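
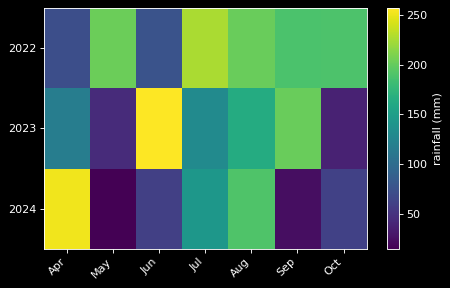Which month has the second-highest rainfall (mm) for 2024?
Top 3 for 2024: Apr ≈ 250, Aug ≈ 200, Jul ≈ 150.

Aug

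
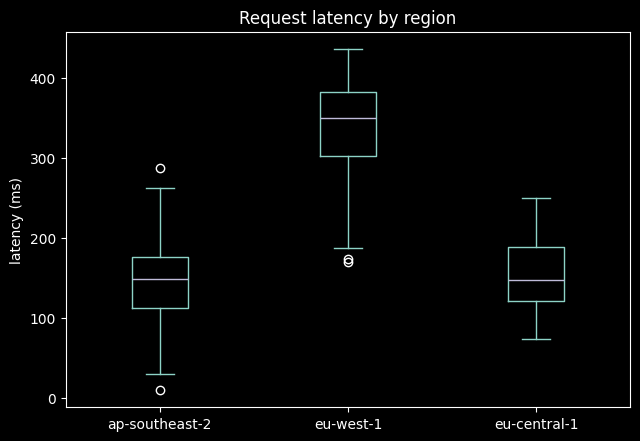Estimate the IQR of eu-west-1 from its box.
Q3 ≈ 380, Q1 ≈ 300; IQR ≈ 80.

≈ 80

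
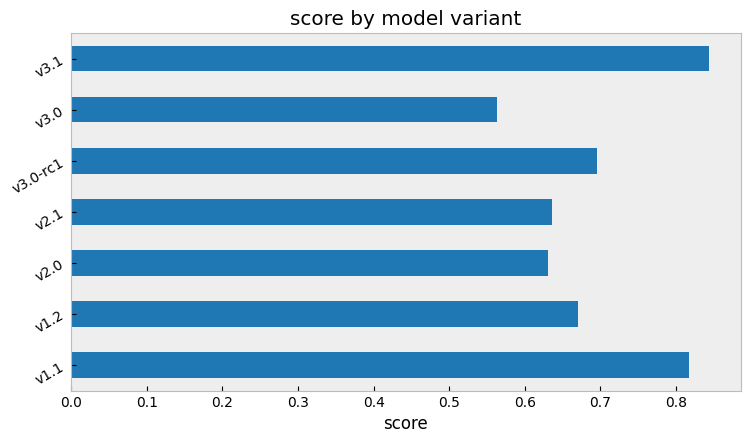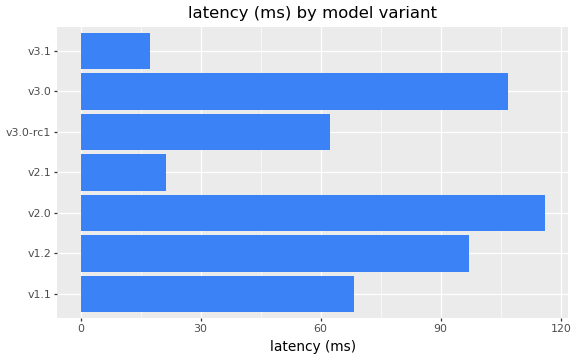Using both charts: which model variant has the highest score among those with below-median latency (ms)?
Chart 2 median latency (ms) ≈ 60; below-median model variants: v2.1, v3.0-rc1, v3.1. Among those, v3.1 has the highest score (≈ 0.8).

v3.1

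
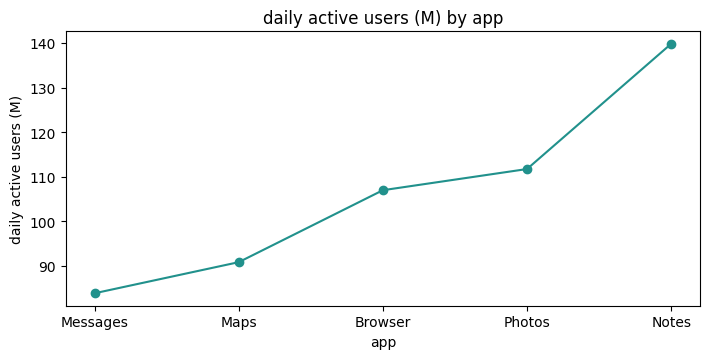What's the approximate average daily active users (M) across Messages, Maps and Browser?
≈ 93

(85 + 90 + 105) / 3 ≈ 93.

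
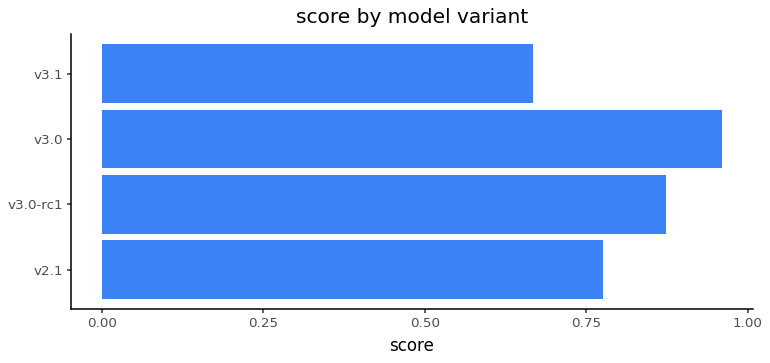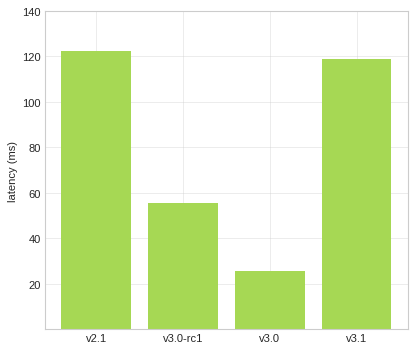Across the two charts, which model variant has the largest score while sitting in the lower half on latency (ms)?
v3.0

Chart 2 median latency (ms) ≈ 80; below-median model variants: v3.0-rc1, v3.0. Among those, v3.0 has the highest score (≈ 1).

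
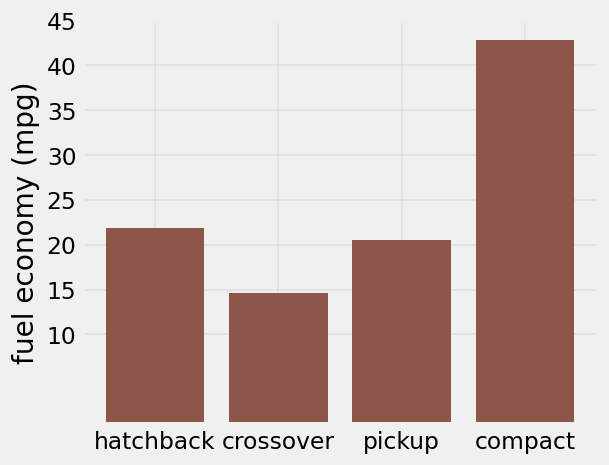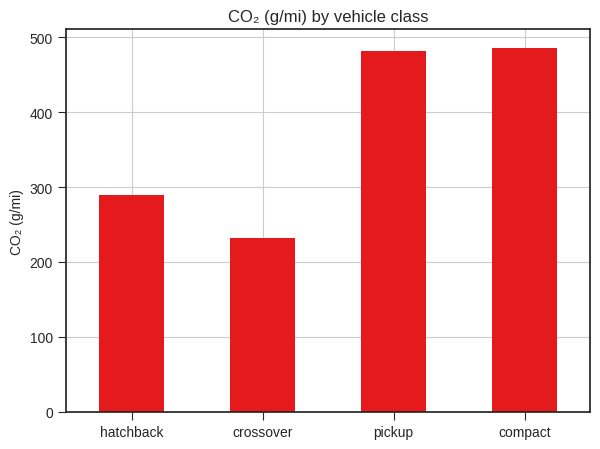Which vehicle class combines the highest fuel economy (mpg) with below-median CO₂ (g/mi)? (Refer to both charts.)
Chart 2 median CO₂ (g/mi) ≈ 400; below-median vehicle classes: hatchback, crossover. Among those, hatchback has the highest fuel economy (mpg) (≈ 20).

hatchback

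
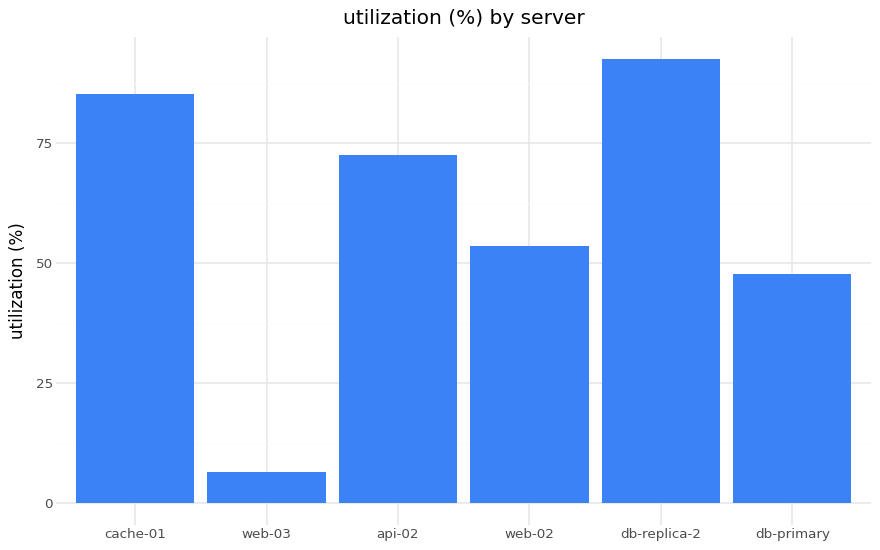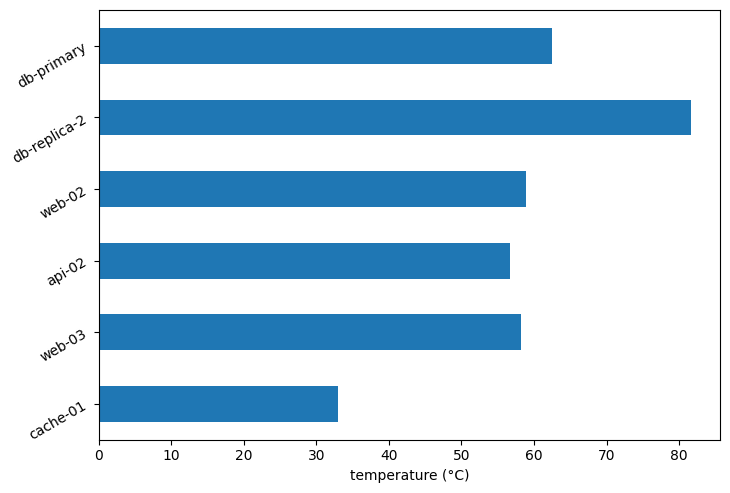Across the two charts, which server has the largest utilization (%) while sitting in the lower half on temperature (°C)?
Chart 2 median temperature (°C) ≈ 60; below-median servers: cache-01, web-03, api-02. Among those, cache-01 has the highest utilization (%) (≈ 90).

cache-01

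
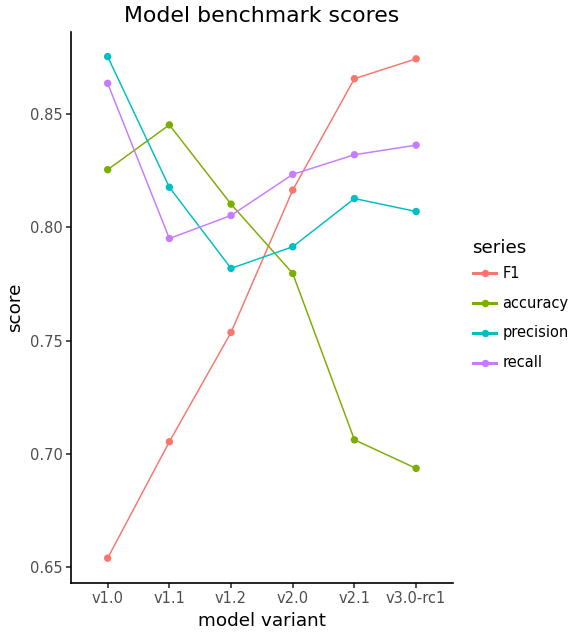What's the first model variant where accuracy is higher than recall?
v1.0: accuracy ≈ 0.82 vs recall ≈ 0.86 (not yet); v1.1: accuracy ≈ 0.84 vs recall ≈ 0.80 (first crossover).

v1.1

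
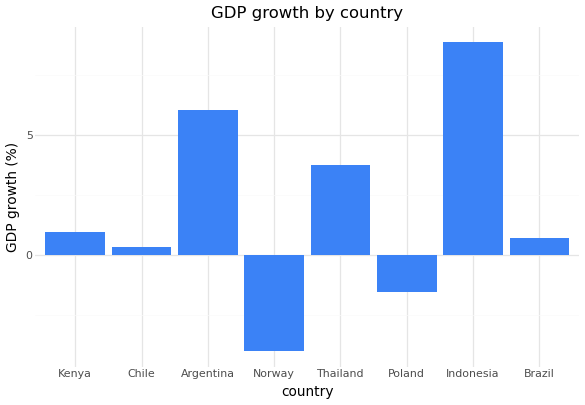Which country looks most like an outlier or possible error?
Indonesia ≈ 8; the rest sit between ≈ -4 and ≈ 6.

Indonesia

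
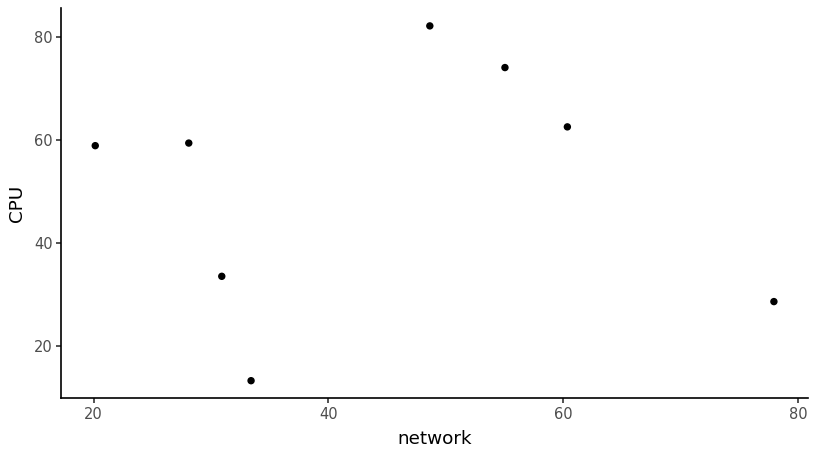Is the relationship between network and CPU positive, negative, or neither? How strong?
no clear correlation

Points are roughly uncorrelated; weak (|r| ≈ 0.0).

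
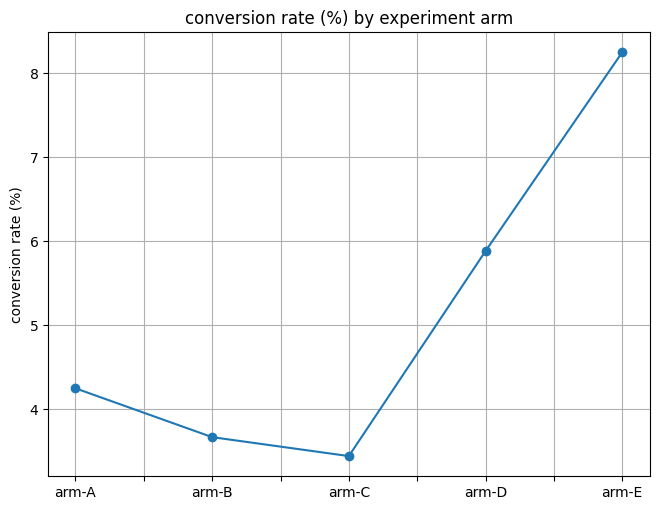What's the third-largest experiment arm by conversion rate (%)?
arm-A

Top 4: arm-E ≈ 8.0, arm-D ≈ 6.0, arm-A ≈ 4.5, arm-B ≈ 3.5.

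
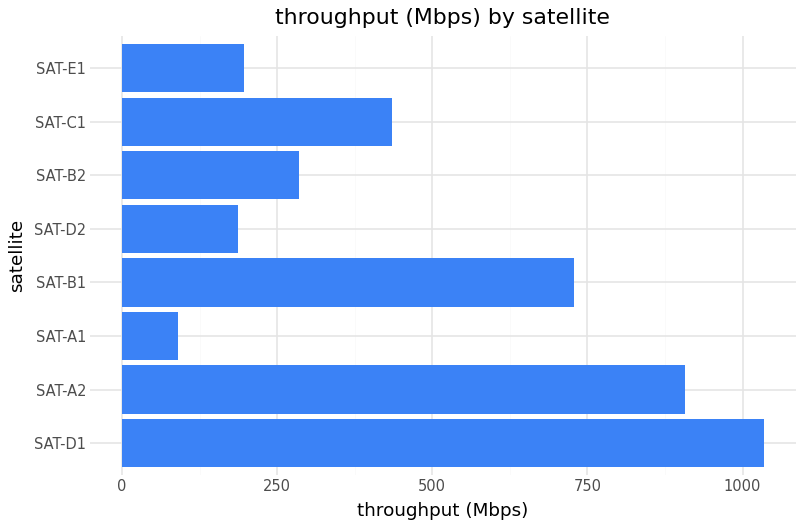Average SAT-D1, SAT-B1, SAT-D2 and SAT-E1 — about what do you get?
(1000 + 700 + 200 + 200) / 4 ≈ 525.

≈ 525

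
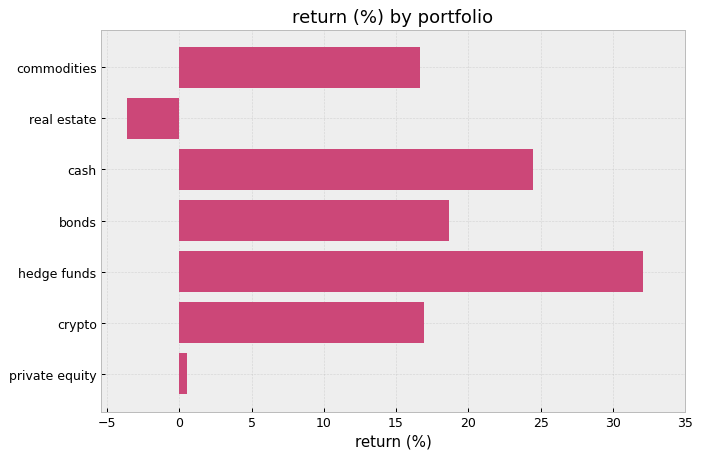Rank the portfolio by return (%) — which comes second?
Top 3: hedge funds ≈ 30, cash ≈ 25, bonds ≈ 20.

cash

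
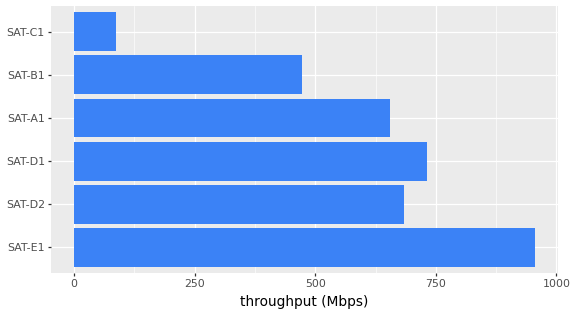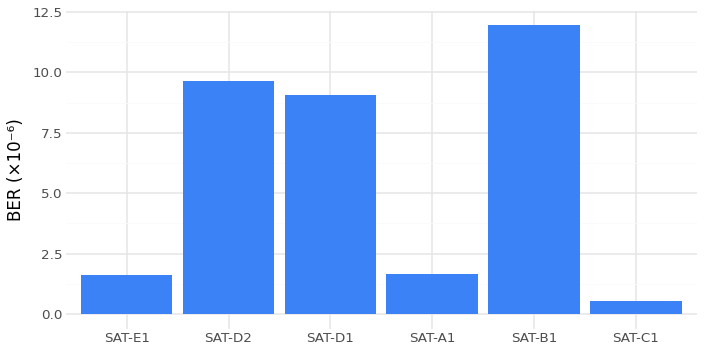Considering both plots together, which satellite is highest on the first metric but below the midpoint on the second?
Chart 2 median BER (×10⁻⁶) ≈ 6; below-median satellites: SAT-E1, SAT-A1, SAT-C1. Among those, SAT-E1 has the highest throughput (Mbps) (≈ 1000).

SAT-E1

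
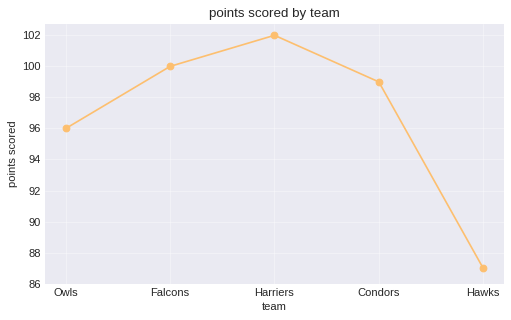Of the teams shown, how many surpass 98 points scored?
Above 98: Falcons, Harriers, Condors.

3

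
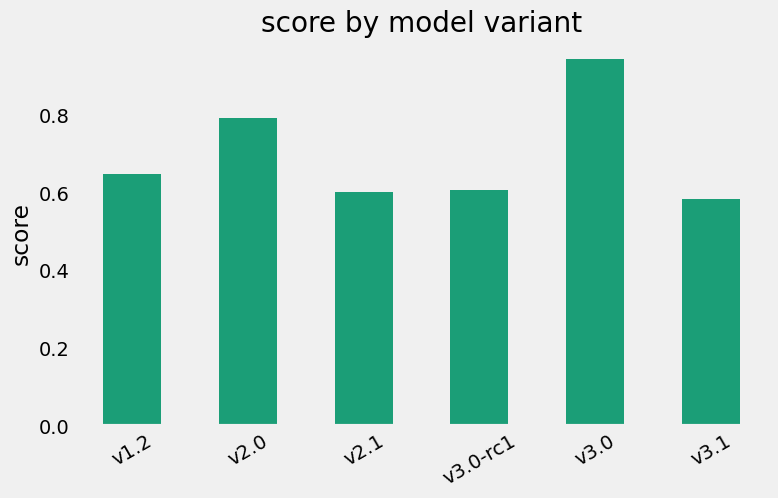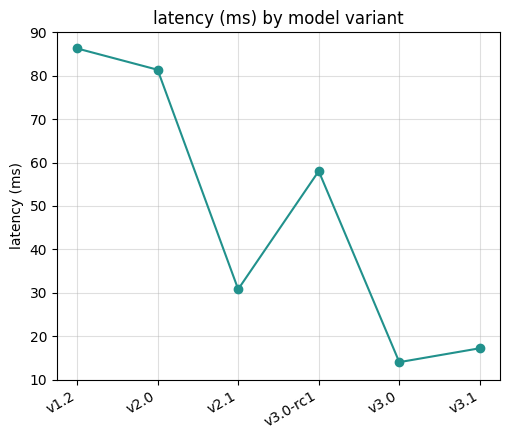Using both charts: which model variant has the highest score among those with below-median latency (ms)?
Chart 2 median latency (ms) ≈ 40; below-median model variants: v2.1, v3.0, v3.1. Among those, v3.0 has the highest score (≈ 0.9).

v3.0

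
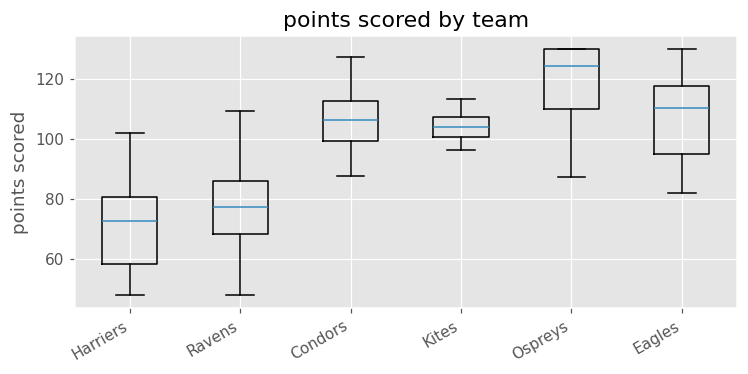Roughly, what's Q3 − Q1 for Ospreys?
≈ 20

Q3 ≈ 130, Q1 ≈ 110; IQR ≈ 20.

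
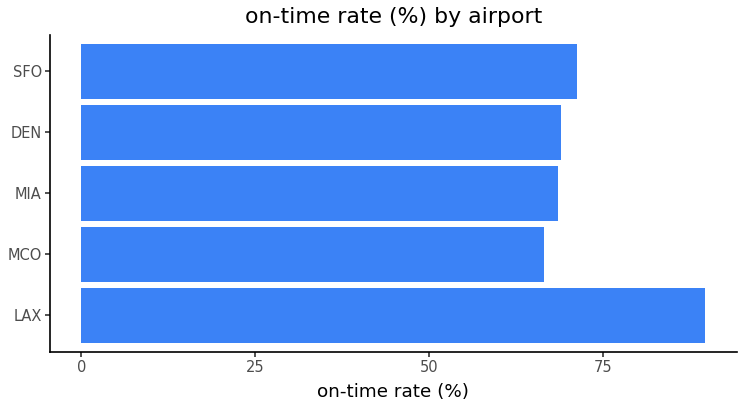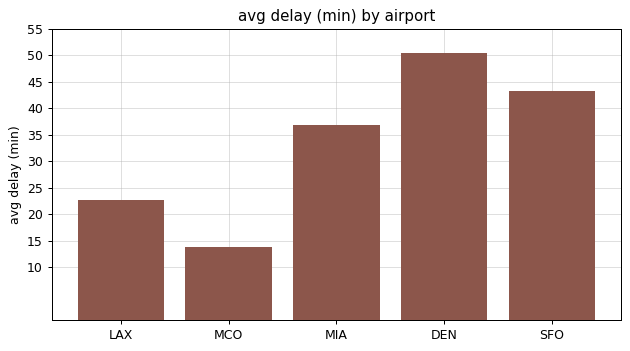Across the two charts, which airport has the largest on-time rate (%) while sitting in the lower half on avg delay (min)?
LAX

Chart 2 median avg delay (min) ≈ 35; below-median airports: LAX, MCO. Among those, LAX has the highest on-time rate (%) (≈ 90).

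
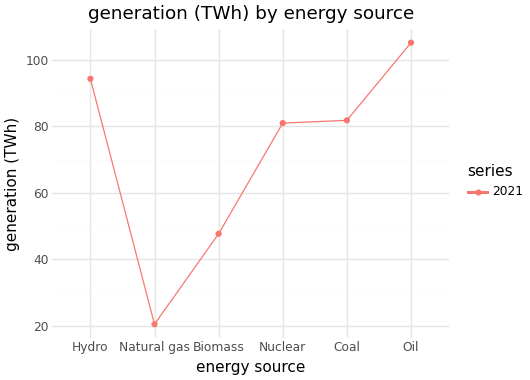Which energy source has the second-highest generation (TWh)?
Top 3: Oil ≈ 110, Hydro ≈ 90, Coal ≈ 80.

Hydro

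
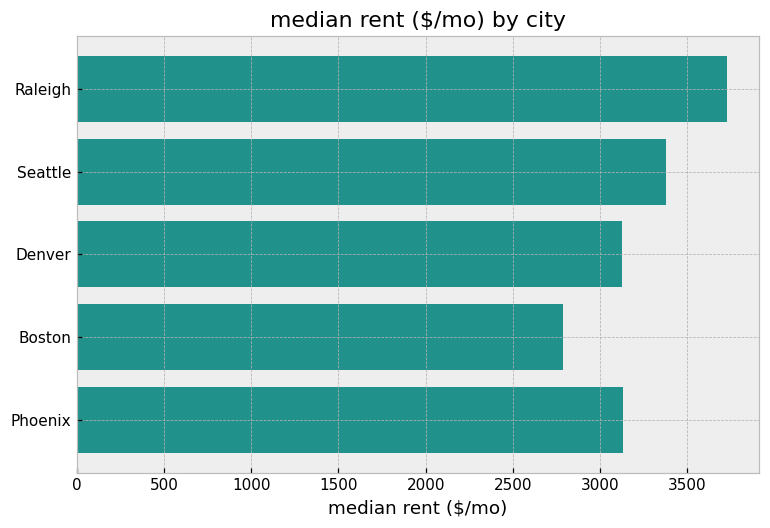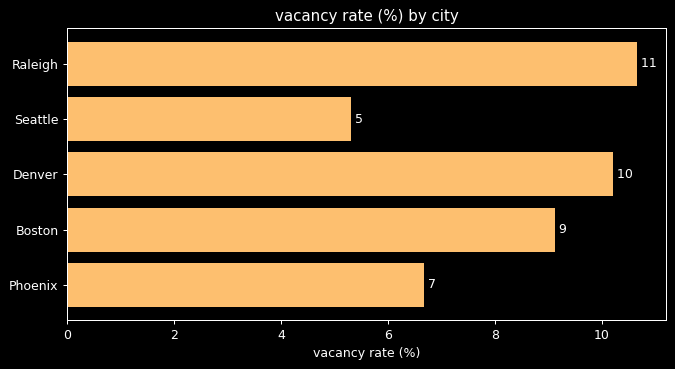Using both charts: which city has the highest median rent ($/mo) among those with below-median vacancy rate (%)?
Seattle

Chart 2 median vacancy rate (%) ≈ 9; below-median cities: Seattle, Phoenix. Among those, Seattle has the highest median rent ($/mo) (≈ 3500).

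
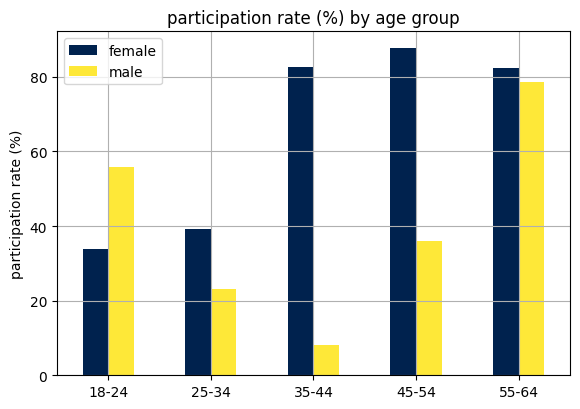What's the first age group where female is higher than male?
25-34

18-24: female ≈ 30 vs male ≈ 60 (not yet); 25-34: female ≈ 40 vs male ≈ 20 (first crossover).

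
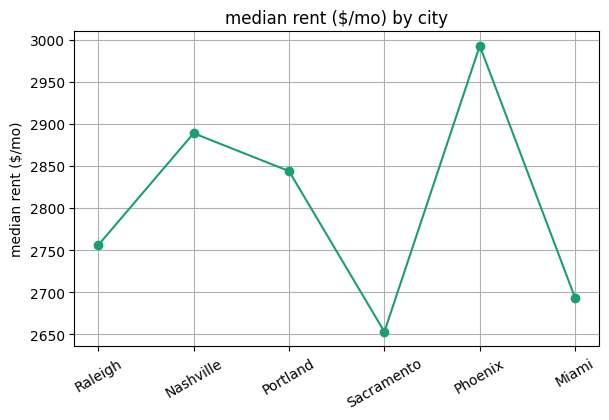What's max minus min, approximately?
≈ 350

Max Phoenix ≈ 3000, min Sacramento ≈ 2650; range ≈ 350.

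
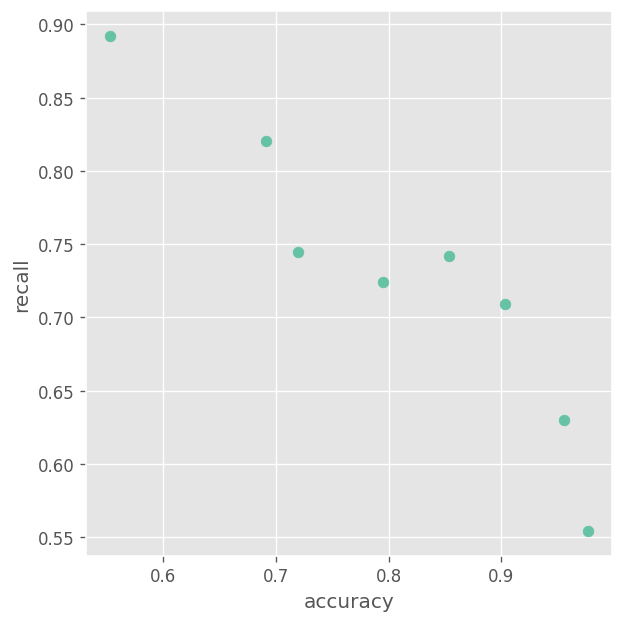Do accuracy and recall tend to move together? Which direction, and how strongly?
negative, strong

Points are negatively correlated; strong (|r| ≈ 0.9).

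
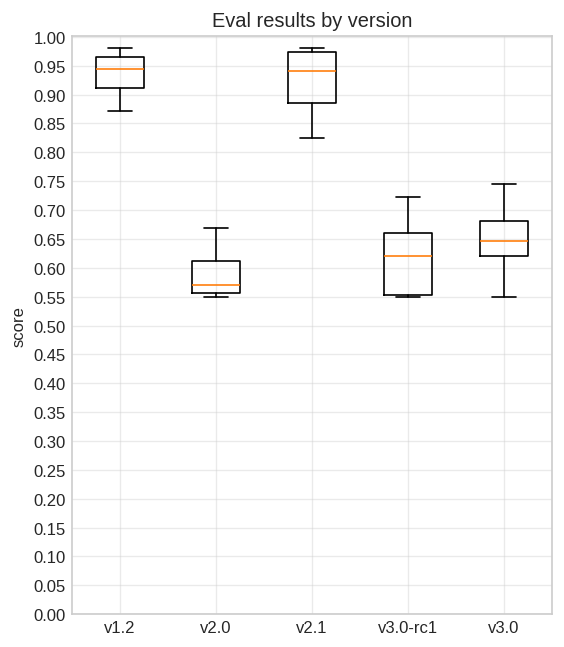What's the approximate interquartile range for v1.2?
Q3 ≈ 0.95, Q1 ≈ 0.90; IQR ≈ 0.05.

≈ 0.05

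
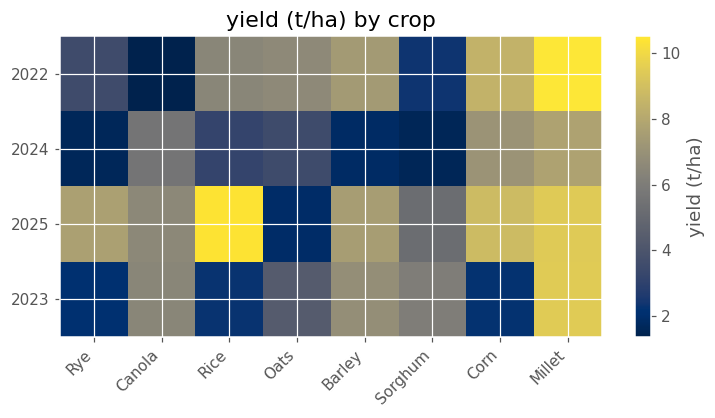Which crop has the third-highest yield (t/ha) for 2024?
Top 4 for 2024: Millet ≈ 8, Corn ≈ 7, Canola ≈ 6, Oats ≈ 4.

Canola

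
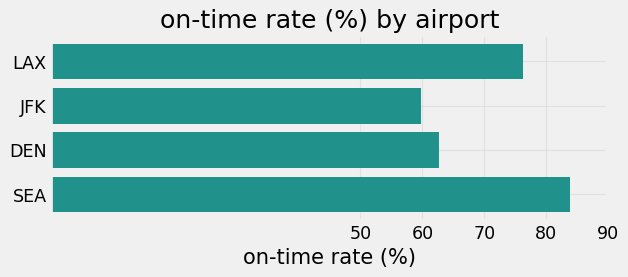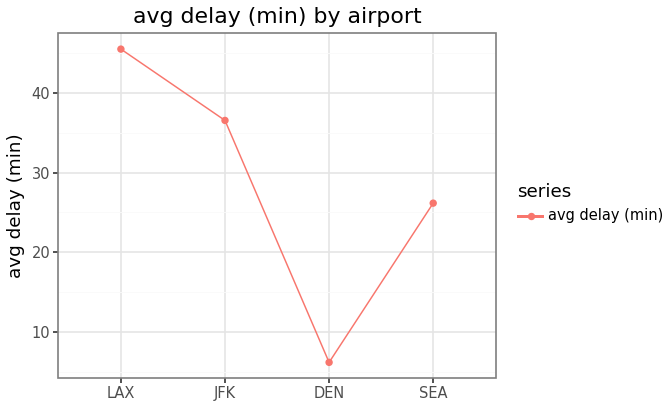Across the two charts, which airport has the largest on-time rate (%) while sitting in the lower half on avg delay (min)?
SEA

Chart 2 median avg delay (min) ≈ 30; below-median airports: DEN, SEA. Among those, SEA has the highest on-time rate (%) (≈ 80).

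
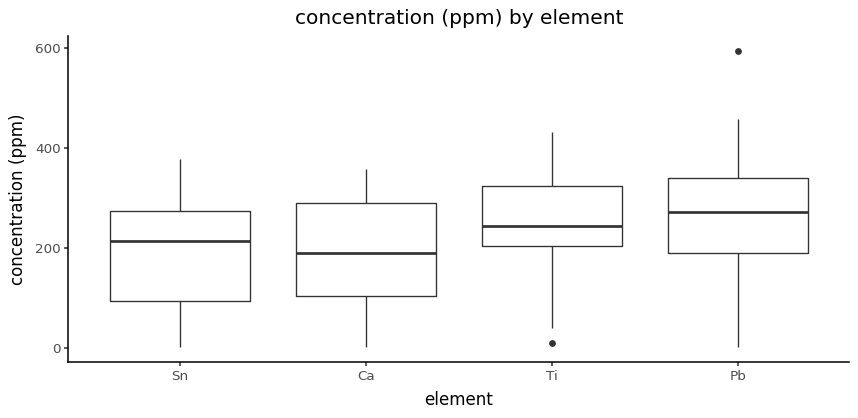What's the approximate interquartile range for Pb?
Q3 ≈ 340, Q1 ≈ 190; IQR ≈ 150.

≈ 150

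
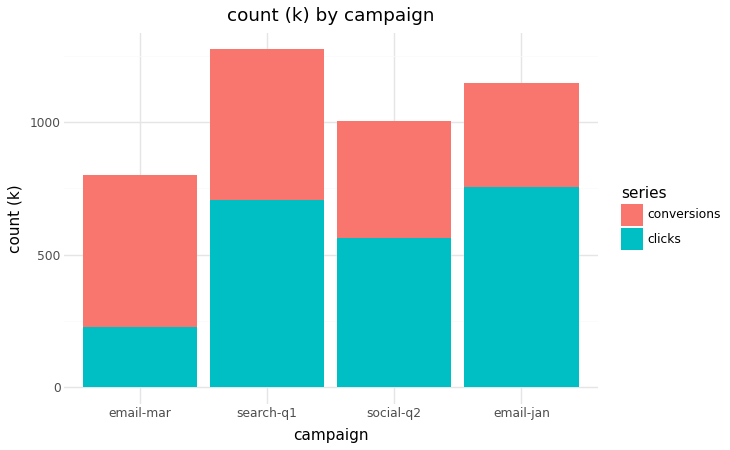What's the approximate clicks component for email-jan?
clicks top ≈ 800, bottom ≈ 0; segment ≈ 800.

≈ 800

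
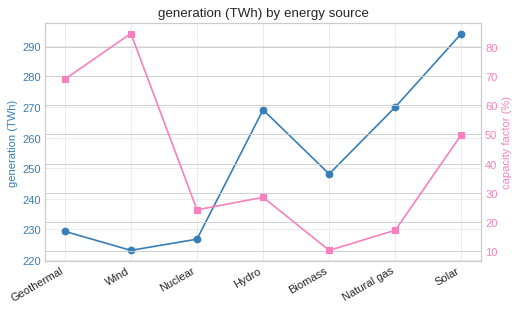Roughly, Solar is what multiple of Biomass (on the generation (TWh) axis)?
Solar ≈ 290, Biomass ≈ 250; 290/250 ≈ 1.16.

≈ 1.16×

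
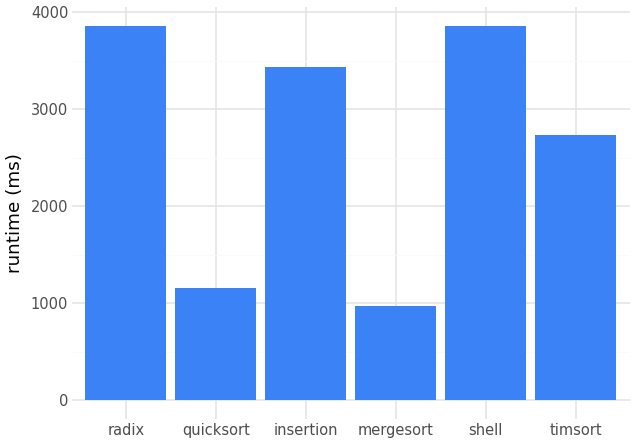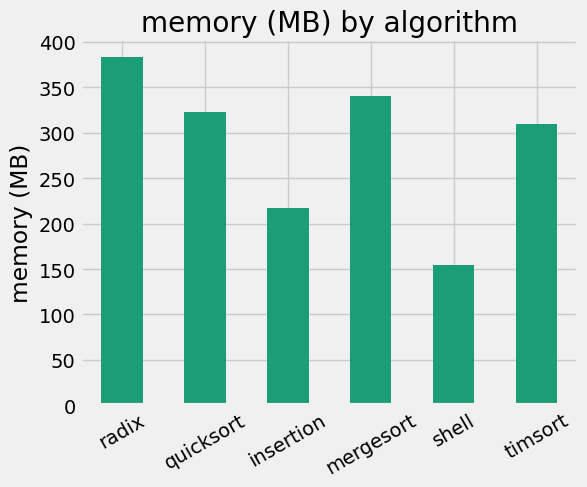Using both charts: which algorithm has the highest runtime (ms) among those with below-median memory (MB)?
shell

Chart 2 median memory (MB) ≈ 300; below-median algorithms: insertion, shell, timsort. Among those, shell has the highest runtime (ms) (≈ 4000).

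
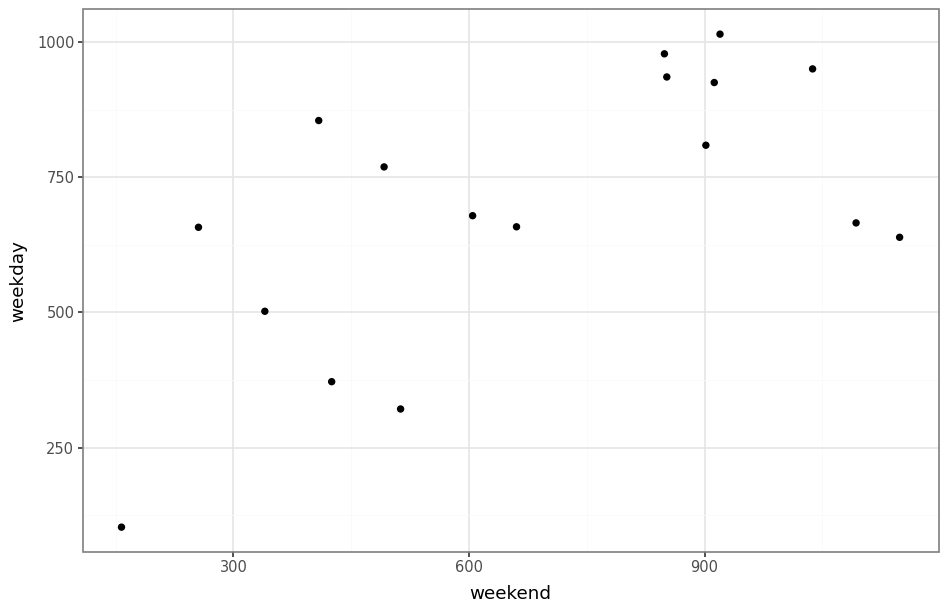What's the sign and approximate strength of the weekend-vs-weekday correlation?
positive, moderate

Points are positively correlated; moderate (|r| ≈ 0.6).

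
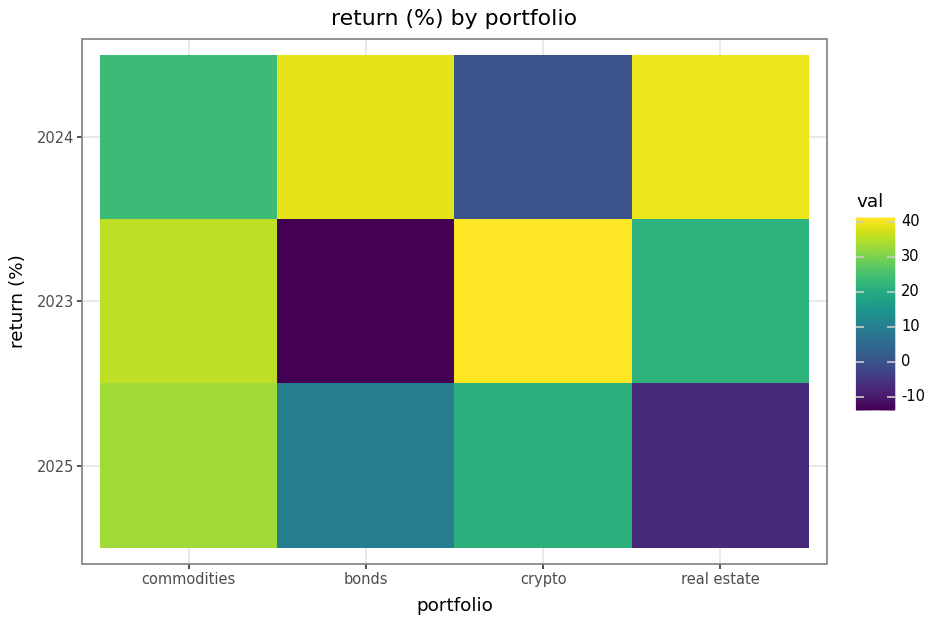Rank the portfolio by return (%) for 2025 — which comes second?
crypto

Top 3 for 2025: commodities ≈ 35, crypto ≈ 20, bonds ≈ 10.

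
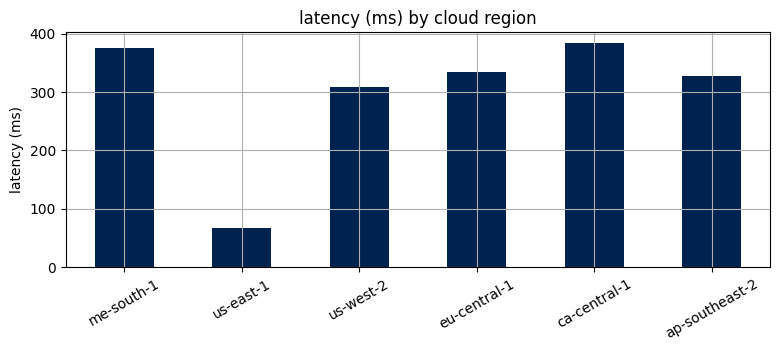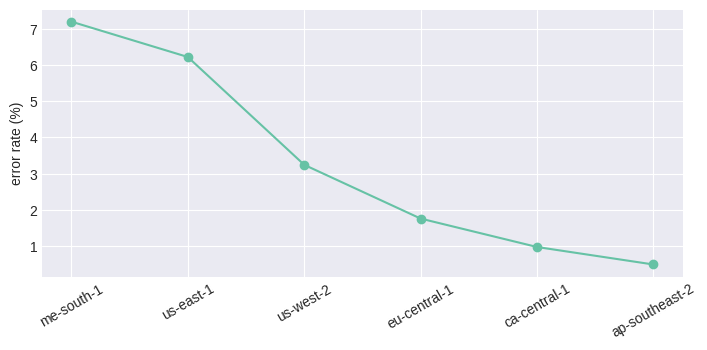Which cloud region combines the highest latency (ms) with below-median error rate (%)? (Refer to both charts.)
Chart 2 median error rate (%) ≈ 2; below-median cloud regions: eu-central-1, ca-central-1, ap-southeast-2. Among those, ca-central-1 has the highest latency (ms) (≈ 400).

ca-central-1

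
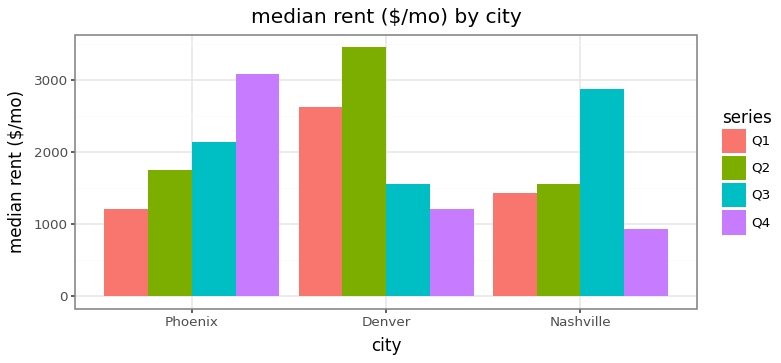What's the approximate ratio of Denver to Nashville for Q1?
≈ 1.67×

Denver ≈ 2500, Nashville ≈ 1500; 2500/1500 ≈ 1.67.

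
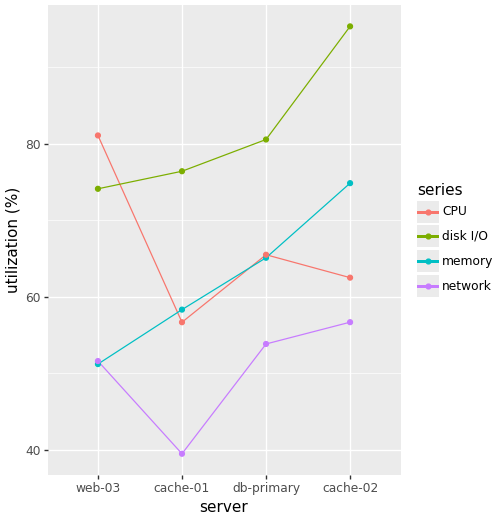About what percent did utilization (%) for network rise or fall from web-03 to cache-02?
≈ +10%

web-03 ≈ 50, cache-02 ≈ 55; (55 − 50) / 50 ≈ +10%.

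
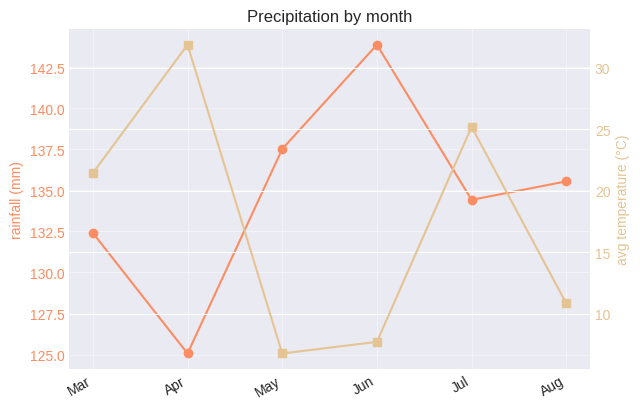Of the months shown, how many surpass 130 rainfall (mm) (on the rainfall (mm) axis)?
Above 130: Mar, May, Jun, Jul, Aug.

5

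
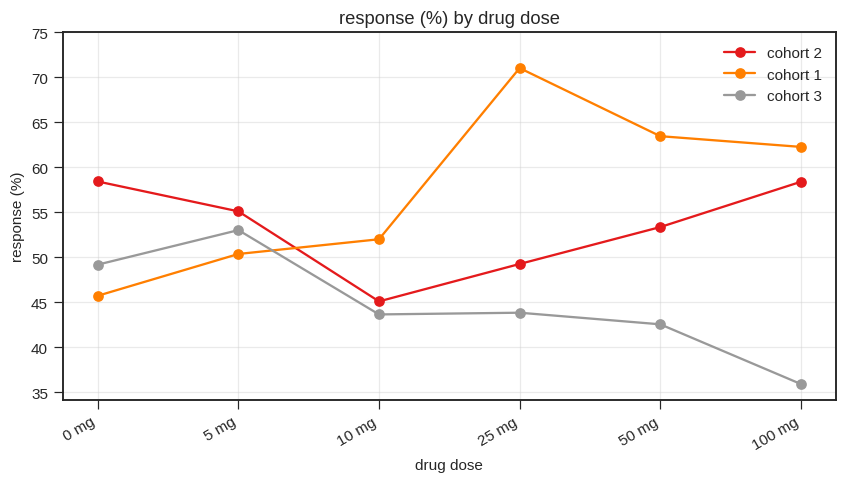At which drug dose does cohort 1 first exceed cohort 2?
5 mg: cohort 1 ≈ 50 vs cohort 2 ≈ 55 (not yet); 10 mg: cohort 1 ≈ 50 vs cohort 2 ≈ 45 (first crossover).

10 mg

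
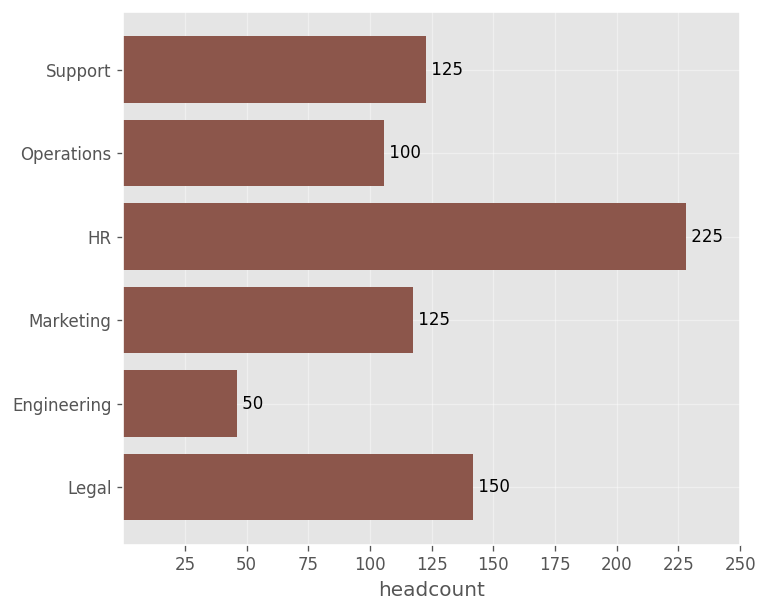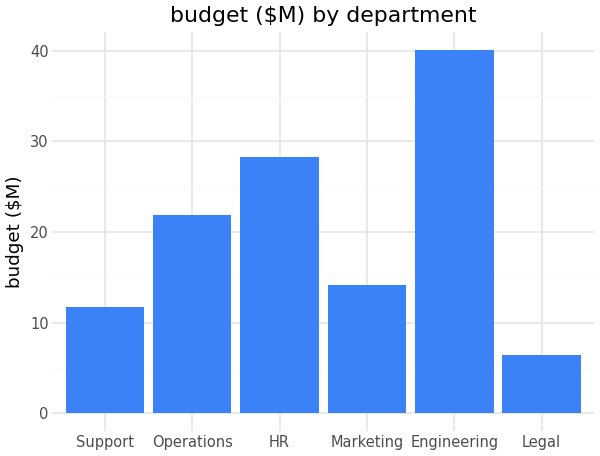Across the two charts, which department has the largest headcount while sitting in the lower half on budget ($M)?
Legal

Chart 2 median budget ($M) ≈ 20; below-median departments: Support, Marketing, Legal. Among those, Legal has the highest headcount (≈ 150).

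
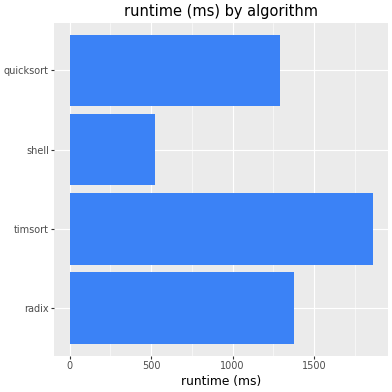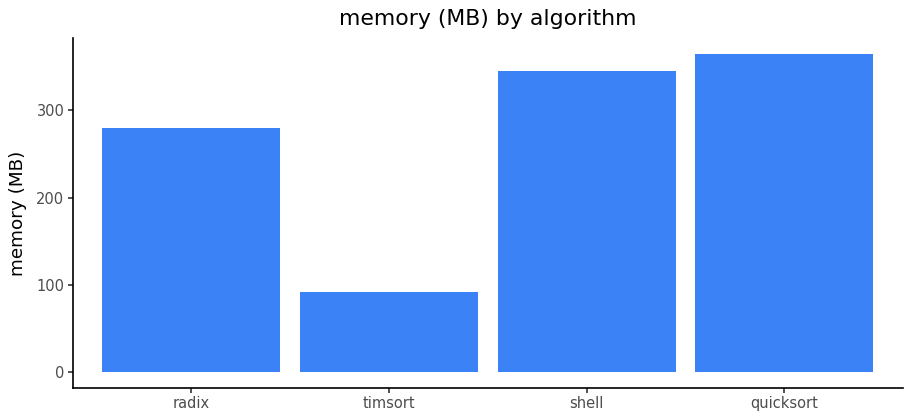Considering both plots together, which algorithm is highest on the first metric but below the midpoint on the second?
timsort

Chart 2 median memory (MB) ≈ 300; below-median algorithms: radix, timsort. Among those, timsort has the highest runtime (ms) (≈ 1800).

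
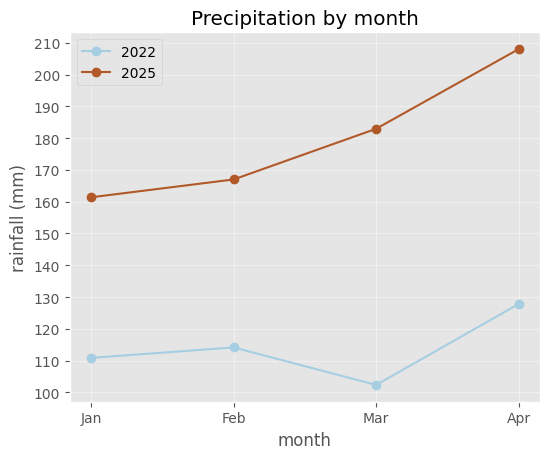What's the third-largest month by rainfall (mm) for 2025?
Feb

Top 4 for 2025: Apr ≈ 210, Mar ≈ 180, Feb ≈ 170, Jan ≈ 160.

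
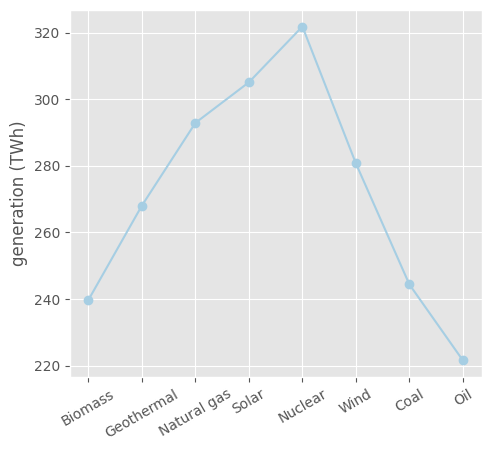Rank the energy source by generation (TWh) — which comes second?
Top 3: Nuclear ≈ 320, Solar ≈ 310, Natural gas ≈ 290.

Solar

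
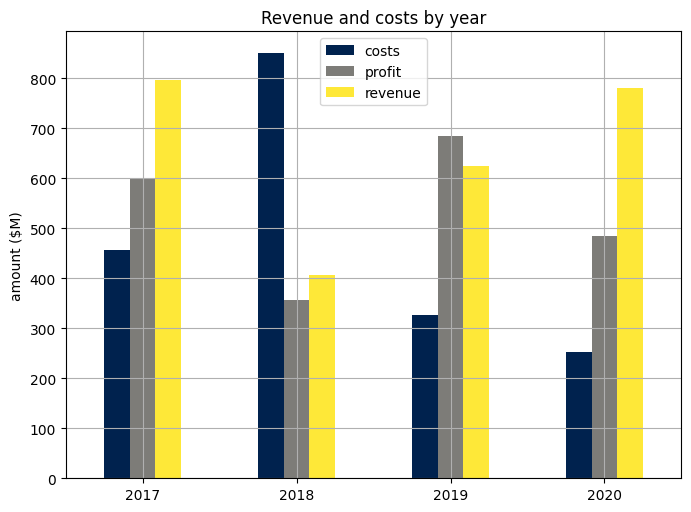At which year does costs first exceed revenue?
2018

2017: costs ≈ 500 vs revenue ≈ 800 (not yet); 2018: costs ≈ 900 vs revenue ≈ 400 (first crossover).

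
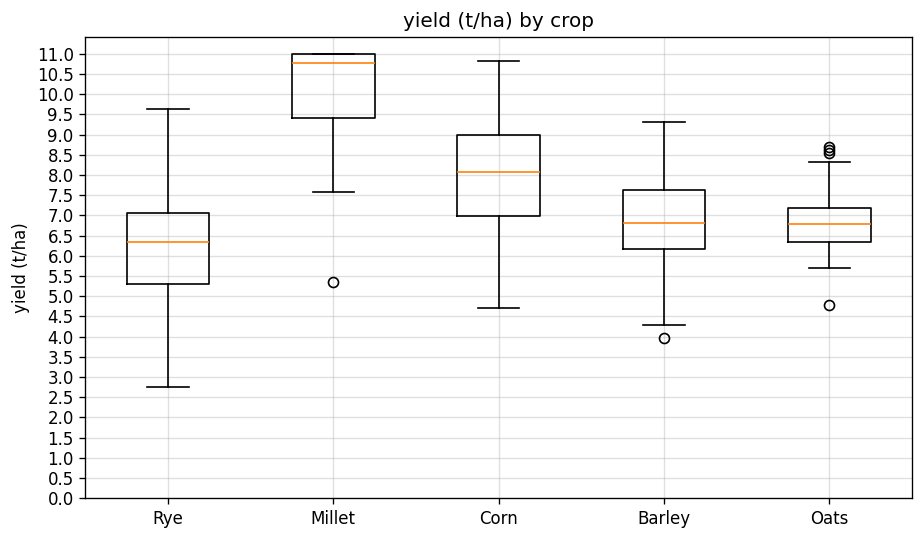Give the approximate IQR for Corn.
≈ 2.0

Q3 ≈ 9.0, Q1 ≈ 7.0; IQR ≈ 2.0.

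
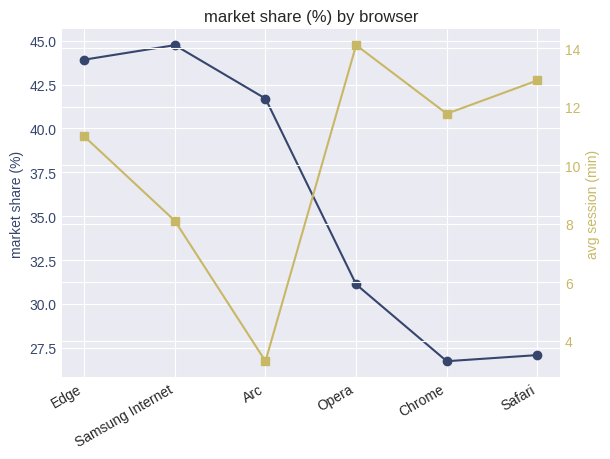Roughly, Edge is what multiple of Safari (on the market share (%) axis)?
Edge ≈ 44, Safari ≈ 28; 44/28 ≈ 1.57.

≈ 1.57×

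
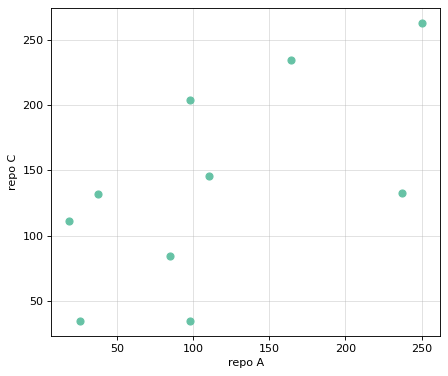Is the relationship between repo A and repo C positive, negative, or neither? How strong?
Points are positively correlated; moderate (|r| ≈ 0.6).

positive, moderate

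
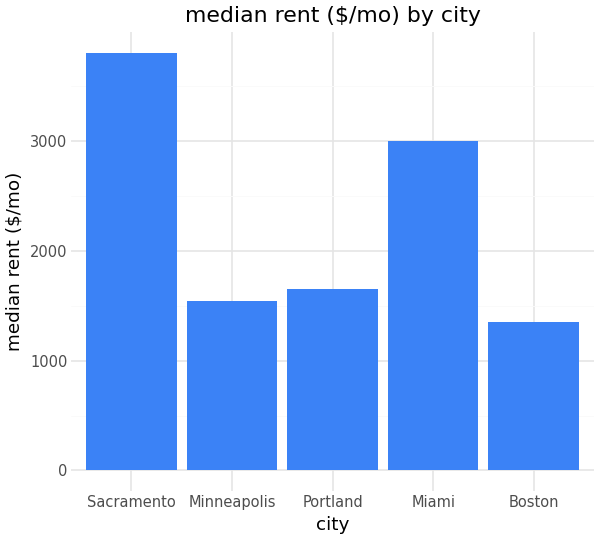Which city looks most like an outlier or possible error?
Sacramento

Sacramento ≈ 4000; the rest sit between ≈ 1500 and ≈ 3000.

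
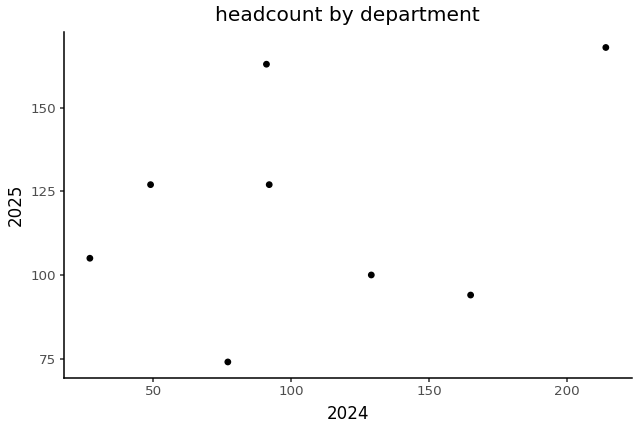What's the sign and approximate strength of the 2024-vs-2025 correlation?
positive, weak

Points are positively correlated; weak (|r| ≈ 0.3).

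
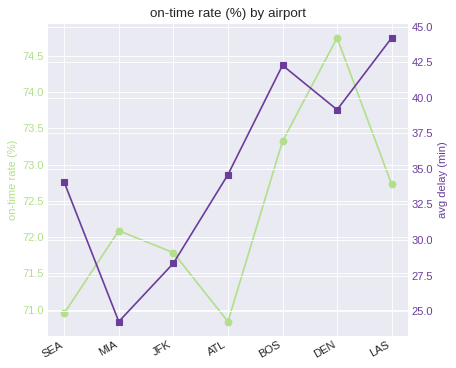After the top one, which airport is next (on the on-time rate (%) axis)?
Top 3 (on the on-time rate (%) axis): DEN ≈ 74.5, BOS ≈ 73.5, LAS ≈ 72.5.

BOS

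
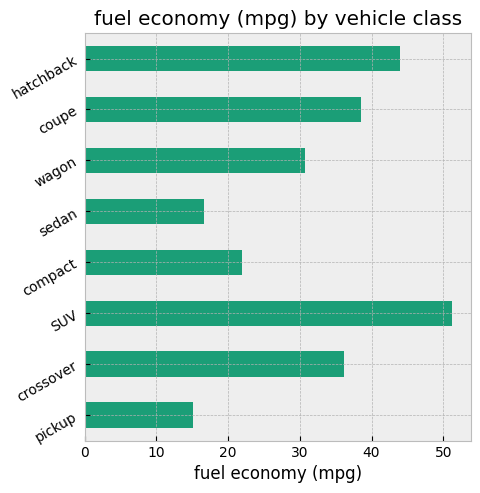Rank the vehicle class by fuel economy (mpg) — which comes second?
hatchback

Top 3: SUV ≈ 50, hatchback ≈ 45, coupe ≈ 40.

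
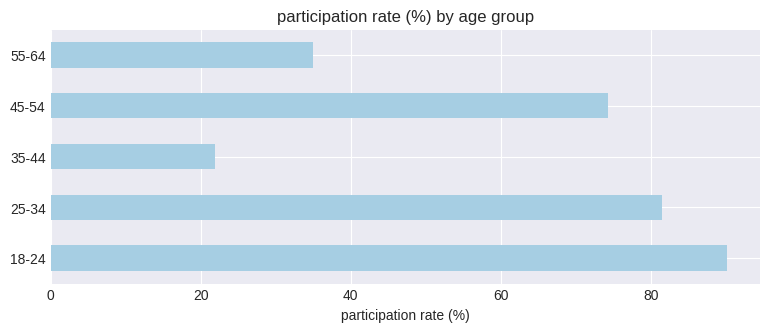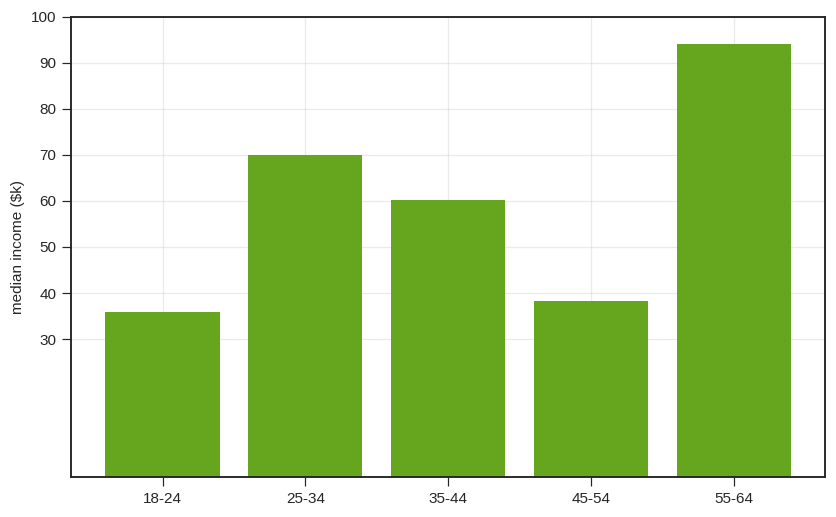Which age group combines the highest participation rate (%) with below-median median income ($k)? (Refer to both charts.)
Chart 2 median median income ($k) ≈ 60; below-median age groups: 18-24, 45-54. Among those, 18-24 has the highest participation rate (%) (≈ 90).

18-24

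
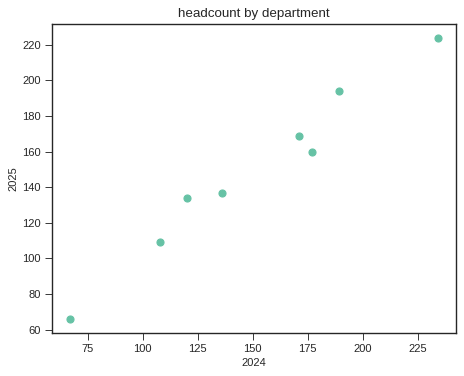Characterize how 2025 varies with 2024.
positive, strong

Points are positively correlated; strong (|r| ≈ 1.0).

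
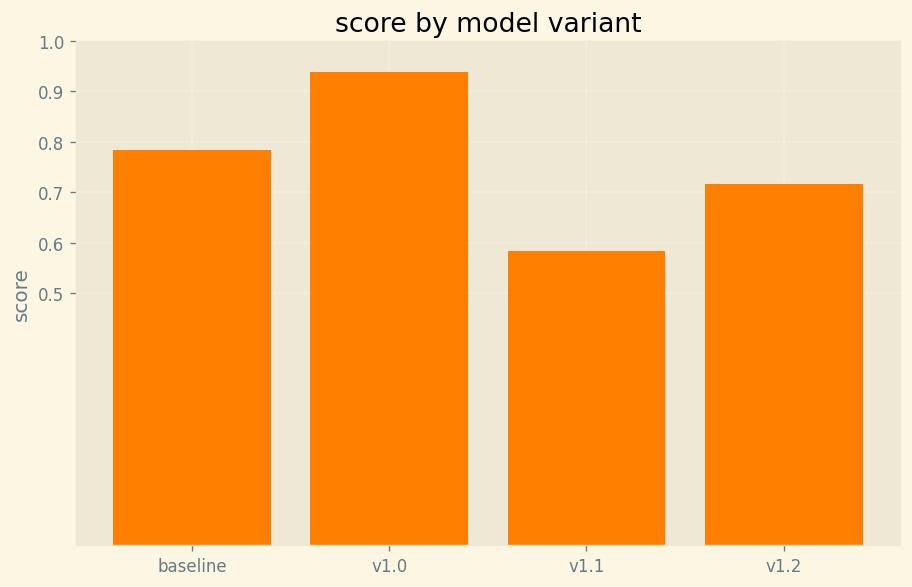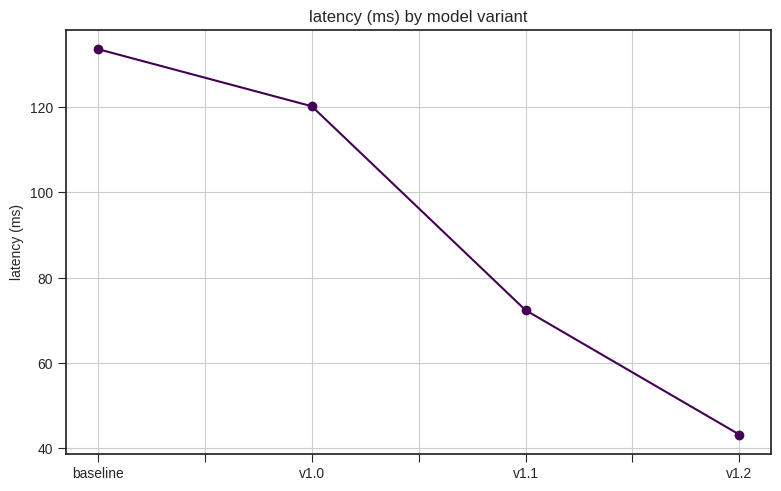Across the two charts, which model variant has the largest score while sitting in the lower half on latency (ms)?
Chart 2 median latency (ms) ≈ 100; below-median model variants: v1.1, v1.2. Among those, v1.2 has the highest score (≈ 0.7).

v1.2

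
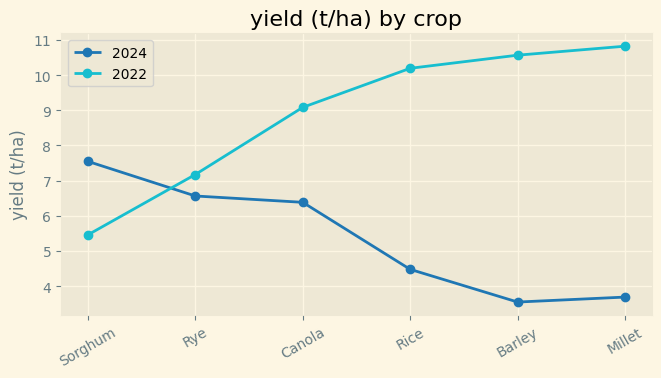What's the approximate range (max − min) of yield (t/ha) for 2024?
≈ 4

Max Sorghum ≈ 8, min Barley ≈ 4; range ≈ 4.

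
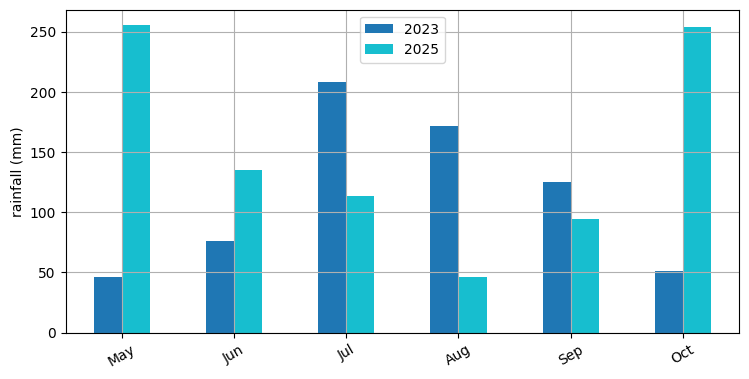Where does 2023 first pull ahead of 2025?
Jun: 2023 ≈ 75 vs 2025 ≈ 125 (not yet); Jul: 2023 ≈ 200 vs 2025 ≈ 125 (first crossover).

Jul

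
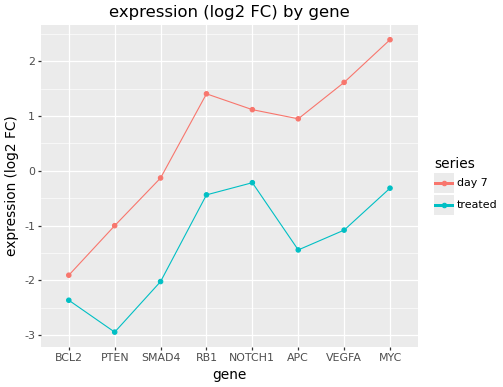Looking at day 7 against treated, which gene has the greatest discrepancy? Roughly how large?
MYC, ≈ 3.0 log2 FC

MYC: day 7 ≈ 2.5, treated ≈ -0.5 → gap ≈ 3.0. Next-largest (VEGFA) is only ≈ 2.5.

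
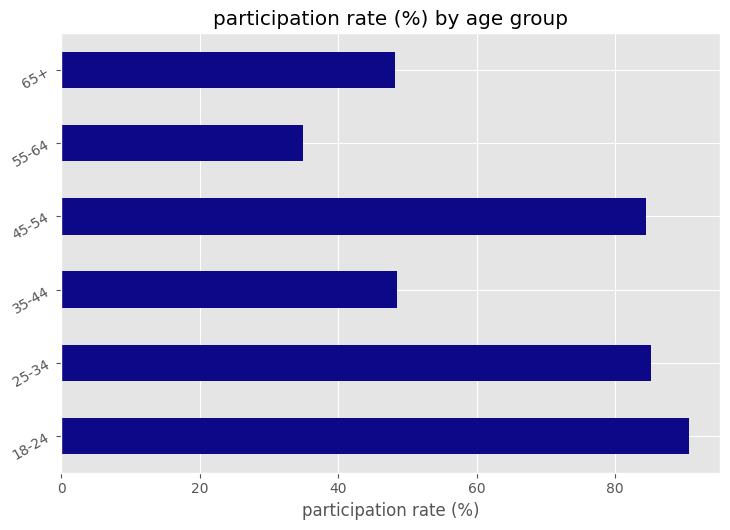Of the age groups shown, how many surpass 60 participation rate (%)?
3

Above 60: 18-24, 25-34, 45-54.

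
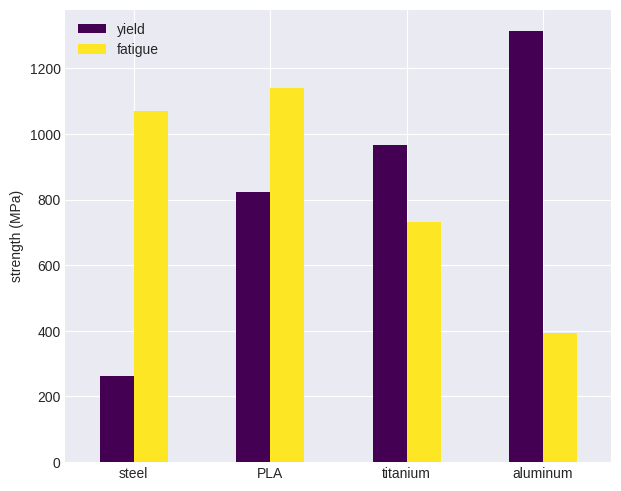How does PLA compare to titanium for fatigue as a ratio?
≈ 1.5×

PLA ≈ 1200, titanium ≈ 800; 1200/800 ≈ 1.5.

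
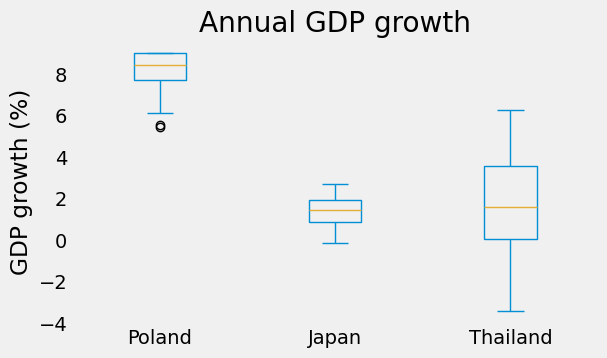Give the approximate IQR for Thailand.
Q3 ≈ 4, Q1 ≈ 0; IQR ≈ 4.

≈ 4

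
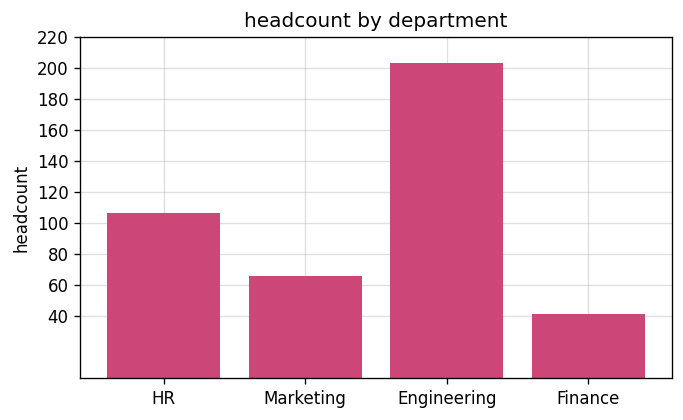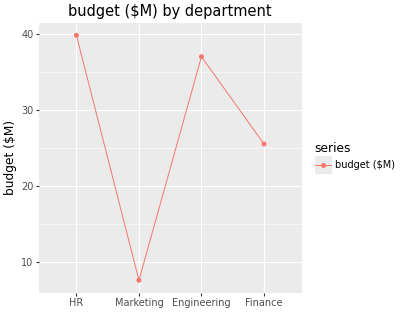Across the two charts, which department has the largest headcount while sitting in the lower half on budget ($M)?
Marketing

Chart 2 median budget ($M) ≈ 30; below-median departments: Marketing, Finance. Among those, Marketing has the highest headcount (≈ 60).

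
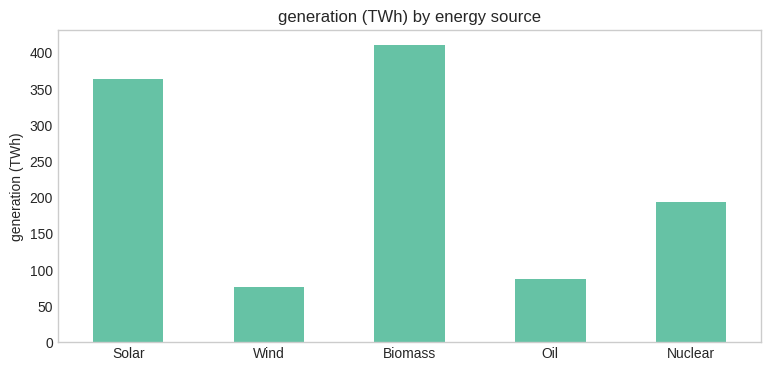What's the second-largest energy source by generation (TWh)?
Solar

Top 3: Biomass ≈ 400, Solar ≈ 350, Nuclear ≈ 200.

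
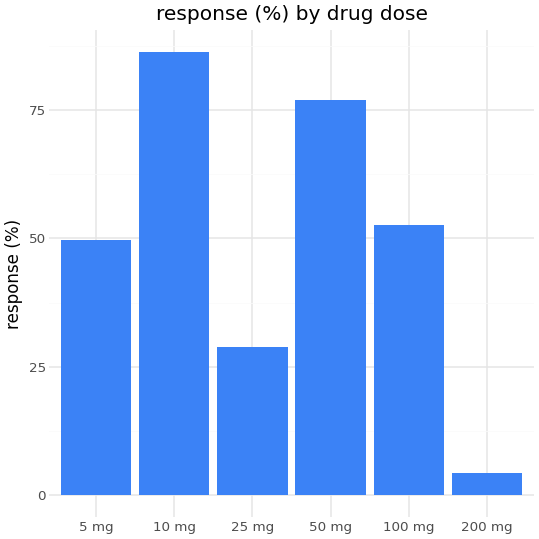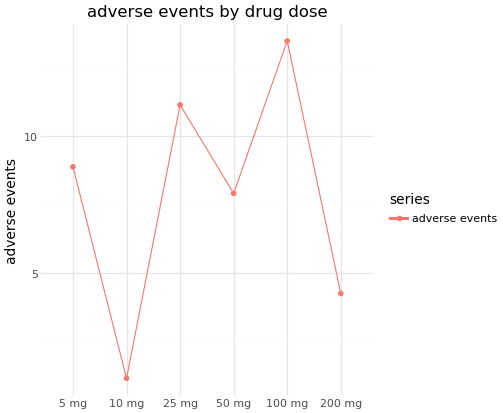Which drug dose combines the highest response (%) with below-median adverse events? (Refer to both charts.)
10 mg

Chart 2 median adverse events ≈ 8; below-median drug doses: 10 mg, 50 mg, 200 mg. Among those, 10 mg has the highest response (%) (≈ 90).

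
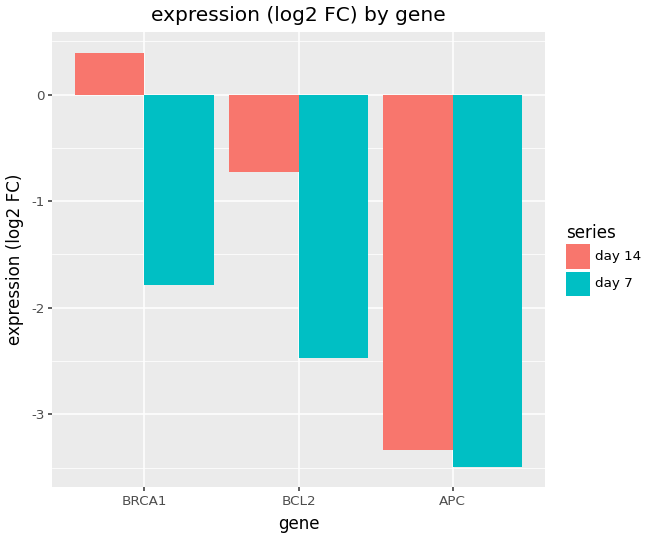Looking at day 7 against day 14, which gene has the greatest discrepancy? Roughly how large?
BRCA1, ≈ 2.5 log2 FC

BRCA1: day 7 ≈ -2.0, day 14 ≈ 0.5 → gap ≈ 2.5. Next-largest (BCL2) is only ≈ 2.0.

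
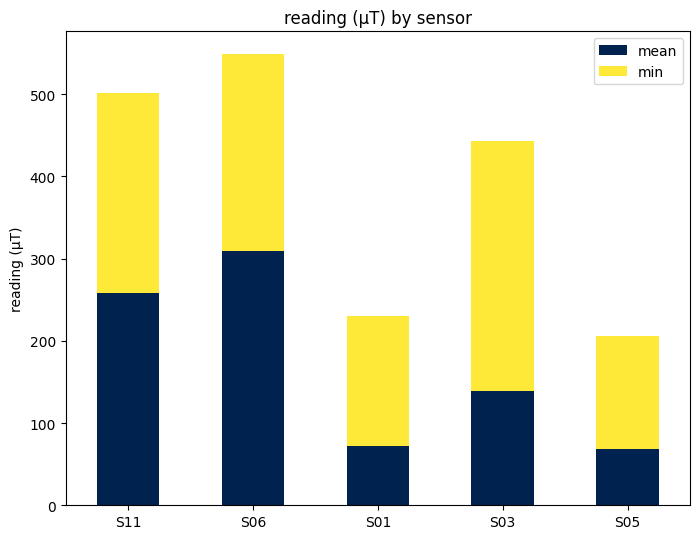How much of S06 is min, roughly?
min top ≈ 550, bottom ≈ 300; segment ≈ 250.

≈ 250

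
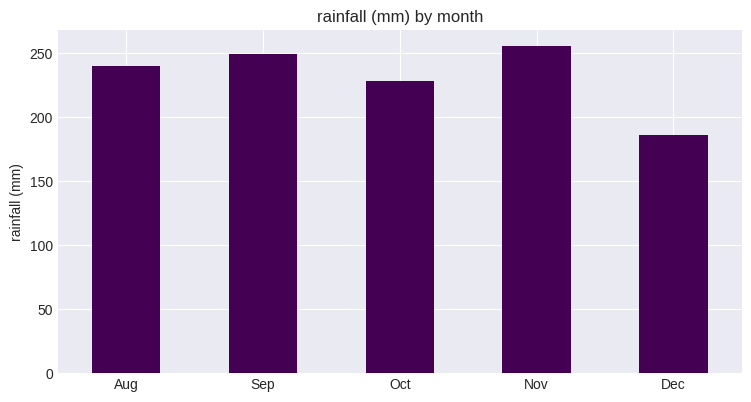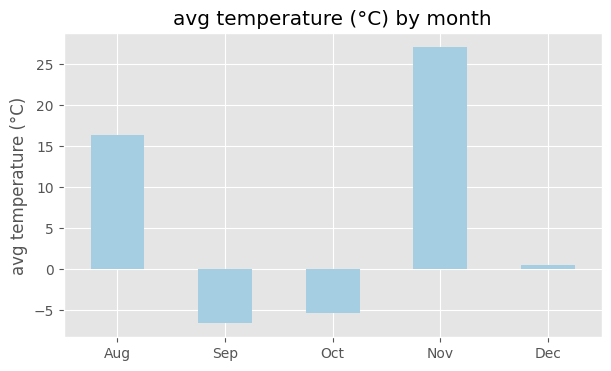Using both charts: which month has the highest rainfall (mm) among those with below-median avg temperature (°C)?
Chart 2 median avg temperature (°C) ≈ 0; below-median months: Sep, Oct. Among those, Sep has the highest rainfall (mm) (≈ 250).

Sep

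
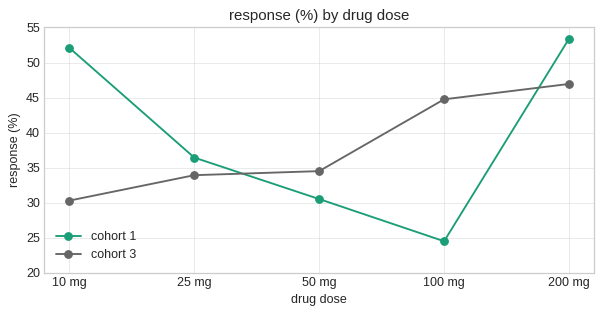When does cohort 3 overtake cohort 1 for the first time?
50 mg

25 mg: cohort 3 ≈ 35 vs cohort 1 ≈ 35 (not yet); 50 mg: cohort 3 ≈ 35 vs cohort 1 ≈ 30 (first crossover).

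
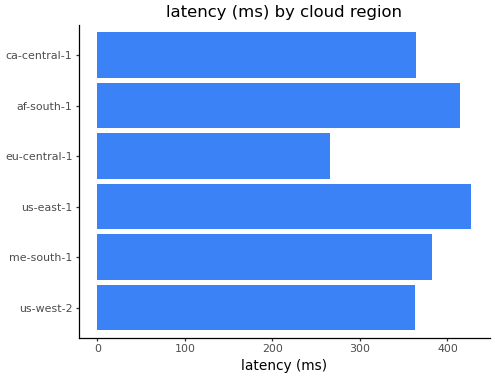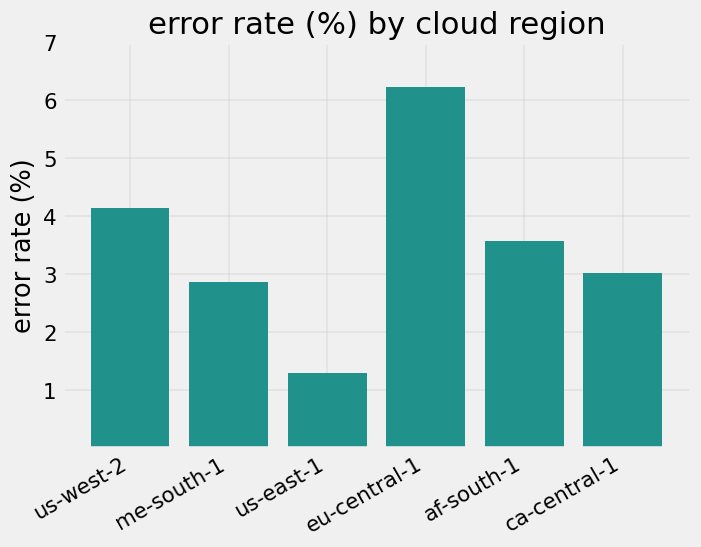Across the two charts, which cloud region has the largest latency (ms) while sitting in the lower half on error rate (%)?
us-east-1

Chart 2 median error rate (%) ≈ 3; below-median cloud regions: me-south-1, us-east-1, ca-central-1. Among those, us-east-1 has the highest latency (ms) (≈ 450).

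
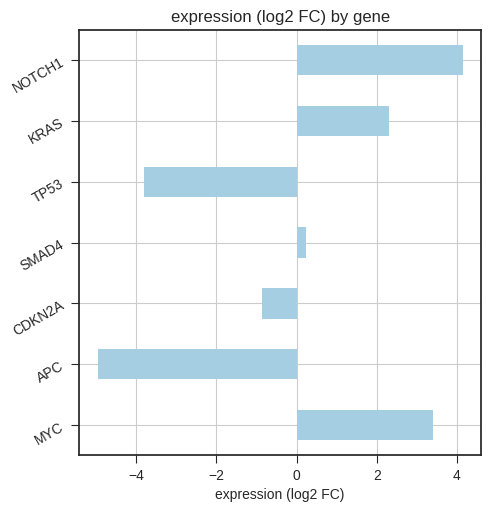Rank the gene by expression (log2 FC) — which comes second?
MYC

Top 3: NOTCH1 ≈ 4, MYC ≈ 3, KRAS ≈ 2.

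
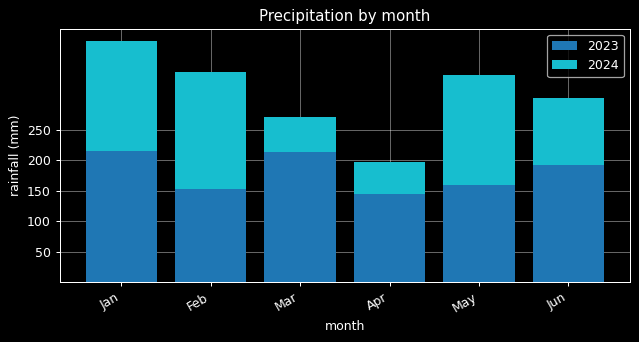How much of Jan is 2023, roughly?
2023 top ≈ 200, bottom ≈ 0; segment ≈ 200.

≈ 200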